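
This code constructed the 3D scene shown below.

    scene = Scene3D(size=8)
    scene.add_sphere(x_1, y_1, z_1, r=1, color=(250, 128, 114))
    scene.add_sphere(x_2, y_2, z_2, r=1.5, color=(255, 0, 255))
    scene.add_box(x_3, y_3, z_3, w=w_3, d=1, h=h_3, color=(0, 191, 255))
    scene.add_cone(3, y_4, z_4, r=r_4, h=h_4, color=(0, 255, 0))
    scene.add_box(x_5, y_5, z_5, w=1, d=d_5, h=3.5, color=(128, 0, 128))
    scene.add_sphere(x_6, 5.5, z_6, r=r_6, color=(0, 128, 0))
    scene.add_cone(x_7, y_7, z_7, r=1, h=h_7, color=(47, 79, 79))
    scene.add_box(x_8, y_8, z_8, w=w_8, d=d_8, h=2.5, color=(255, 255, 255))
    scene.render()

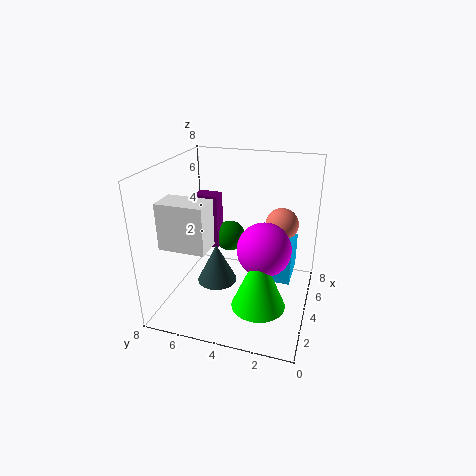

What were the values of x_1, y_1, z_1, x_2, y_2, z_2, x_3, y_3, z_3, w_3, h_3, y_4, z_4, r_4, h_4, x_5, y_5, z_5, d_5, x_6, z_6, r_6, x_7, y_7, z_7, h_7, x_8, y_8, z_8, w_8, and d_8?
x_1 = 6.5; y_1 = 2; z_1 = 4; x_2 = 4; y_2 = 2.5; z_2 = 3.5; x_3 = 4; y_3 = 1; z_3 = 1.5; w_3 = 2.5; h_3 = 2; y_4 = 2.5; z_4 = 0.5; r_4 = 1.5; h_4 = 3.5; x_5 = 6; y_5 = 6; z_5 = 2; d_5 = 1.5; x_6 = 7; z_6 = 2.5; r_6 = 1; x_7 = 2; y_7 = 4.5; z_7 = 2.5; h_7 = 2; x_8 = 1.5; y_8 = 5; z_8 = 4; w_8 = 1.5; d_8 = 2.5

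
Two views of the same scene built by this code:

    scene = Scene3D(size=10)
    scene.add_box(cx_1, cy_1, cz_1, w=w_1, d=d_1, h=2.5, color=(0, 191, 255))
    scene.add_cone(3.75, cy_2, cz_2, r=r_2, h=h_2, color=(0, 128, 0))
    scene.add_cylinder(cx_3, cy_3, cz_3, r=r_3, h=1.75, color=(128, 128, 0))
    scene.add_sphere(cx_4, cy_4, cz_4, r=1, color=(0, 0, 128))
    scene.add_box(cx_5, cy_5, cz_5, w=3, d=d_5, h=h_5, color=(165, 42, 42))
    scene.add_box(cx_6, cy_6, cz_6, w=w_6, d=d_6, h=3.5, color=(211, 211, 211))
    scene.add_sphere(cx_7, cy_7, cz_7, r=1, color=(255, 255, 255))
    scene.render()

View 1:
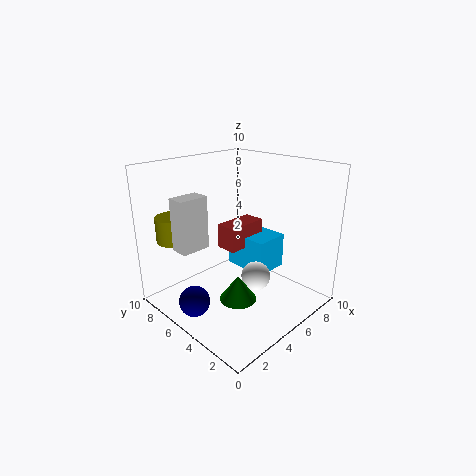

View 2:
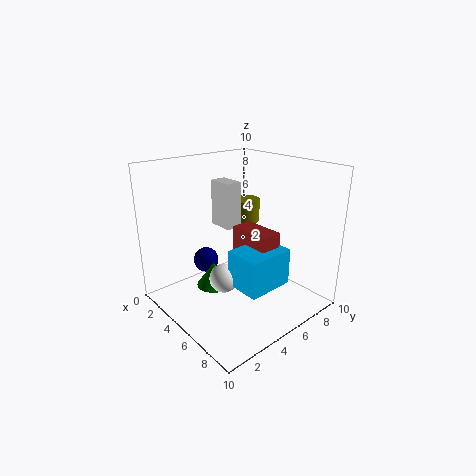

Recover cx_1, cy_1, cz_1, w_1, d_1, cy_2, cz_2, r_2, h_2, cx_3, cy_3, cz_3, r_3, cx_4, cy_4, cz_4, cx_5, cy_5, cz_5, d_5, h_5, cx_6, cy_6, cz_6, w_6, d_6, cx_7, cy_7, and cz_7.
cx_1 = 5.75; cy_1 = 3.5; cz_1 = 2.25; w_1 = 2.5; d_1 = 3.25; cy_2 = 3.75; cz_2 = 1.25; r_2 = 1.25; h_2 = 1.75; cx_3 = 2; cy_3 = 8.25; cz_3 = 4.75; r_3 = 1.25; cx_4 = 1; cy_4 = 5; cz_4 = 1.75; cx_5 = 4.5; cy_5 = 5; cz_5 = 4; d_5 = 1.5; h_5 = 1.75; cx_6 = 1; cy_6 = 5.75; cz_6 = 4.75; w_6 = 2; d_6 = 1.25; cx_7 = 5.25; cy_7 = 3.5; cz_7 = 2.5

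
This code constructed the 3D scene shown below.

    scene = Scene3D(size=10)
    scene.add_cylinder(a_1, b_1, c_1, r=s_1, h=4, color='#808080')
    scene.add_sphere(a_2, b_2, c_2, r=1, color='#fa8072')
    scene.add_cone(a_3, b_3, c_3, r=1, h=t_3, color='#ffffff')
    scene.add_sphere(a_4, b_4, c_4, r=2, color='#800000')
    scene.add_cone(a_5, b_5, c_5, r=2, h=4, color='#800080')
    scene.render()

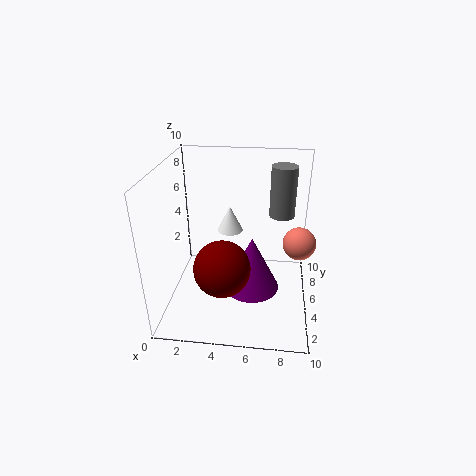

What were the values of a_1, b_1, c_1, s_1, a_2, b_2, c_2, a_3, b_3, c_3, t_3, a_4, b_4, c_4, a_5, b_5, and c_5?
a_1 = 8
b_1 = 9
c_1 = 5
s_1 = 1
a_2 = 9
b_2 = 3
c_2 = 6
a_3 = 4
b_3 = 8
c_3 = 4
t_3 = 2
a_4 = 4
b_4 = 4
c_4 = 3
a_5 = 6
b_5 = 5
c_5 = 1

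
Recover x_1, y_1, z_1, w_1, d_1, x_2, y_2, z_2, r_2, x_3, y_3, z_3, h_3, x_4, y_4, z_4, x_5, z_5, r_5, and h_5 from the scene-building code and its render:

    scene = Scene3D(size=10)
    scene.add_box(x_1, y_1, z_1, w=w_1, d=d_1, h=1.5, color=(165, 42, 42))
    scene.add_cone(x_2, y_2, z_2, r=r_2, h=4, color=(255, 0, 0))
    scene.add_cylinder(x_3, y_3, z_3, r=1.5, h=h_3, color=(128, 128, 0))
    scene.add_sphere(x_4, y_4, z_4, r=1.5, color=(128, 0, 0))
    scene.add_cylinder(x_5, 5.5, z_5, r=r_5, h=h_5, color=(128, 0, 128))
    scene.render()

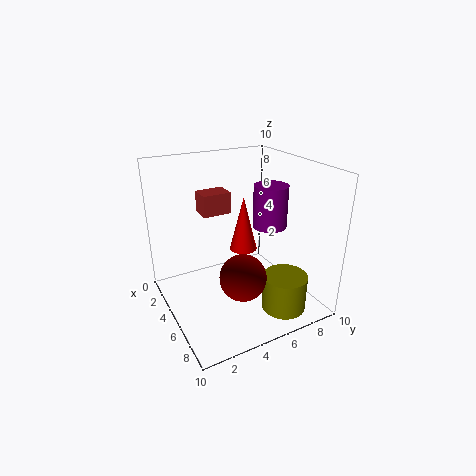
x_1 = 2.5; y_1 = 3; z_1 = 6.5; w_1 = 1.5; d_1 = 2; x_2 = 4; y_2 = 6; z_2 = 3.5; r_2 = 1; x_3 = 8; y_3 = 7; z_3 = 0.5; h_3 = 2.5; x_4 = 7.5; y_4 = 4; z_4 = 3.5; x_5 = 8; z_5 = 7; r_5 = 1; h_5 = 2.5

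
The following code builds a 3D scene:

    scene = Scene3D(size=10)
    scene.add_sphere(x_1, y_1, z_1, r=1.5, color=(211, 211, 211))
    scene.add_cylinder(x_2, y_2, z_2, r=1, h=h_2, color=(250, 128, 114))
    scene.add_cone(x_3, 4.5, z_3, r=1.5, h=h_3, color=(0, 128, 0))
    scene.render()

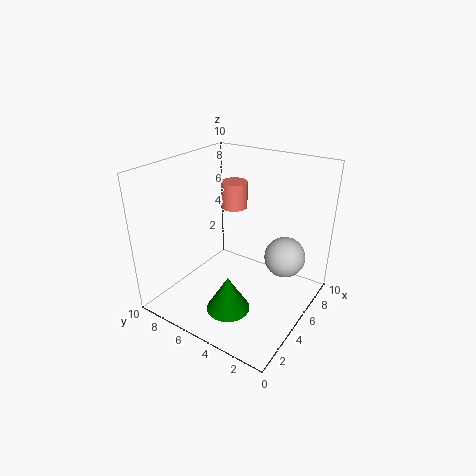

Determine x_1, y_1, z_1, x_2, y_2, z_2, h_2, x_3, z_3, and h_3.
x_1 = 7.5
y_1 = 2.5
z_1 = 3
x_2 = 7.5
y_2 = 7
z_2 = 6
h_2 = 2
x_3 = 3
z_3 = 0.5
h_3 = 2.5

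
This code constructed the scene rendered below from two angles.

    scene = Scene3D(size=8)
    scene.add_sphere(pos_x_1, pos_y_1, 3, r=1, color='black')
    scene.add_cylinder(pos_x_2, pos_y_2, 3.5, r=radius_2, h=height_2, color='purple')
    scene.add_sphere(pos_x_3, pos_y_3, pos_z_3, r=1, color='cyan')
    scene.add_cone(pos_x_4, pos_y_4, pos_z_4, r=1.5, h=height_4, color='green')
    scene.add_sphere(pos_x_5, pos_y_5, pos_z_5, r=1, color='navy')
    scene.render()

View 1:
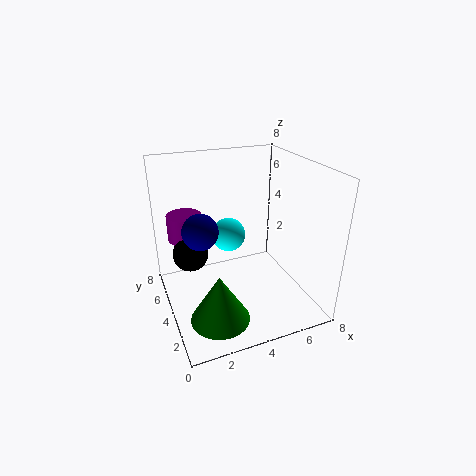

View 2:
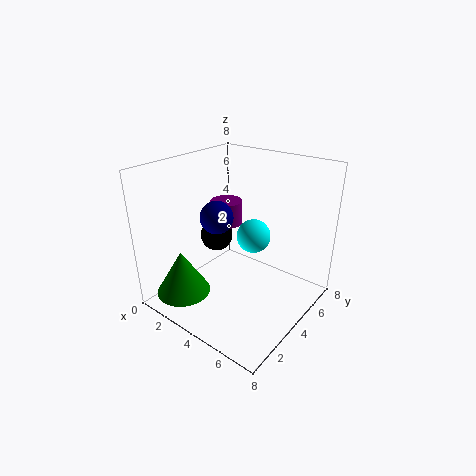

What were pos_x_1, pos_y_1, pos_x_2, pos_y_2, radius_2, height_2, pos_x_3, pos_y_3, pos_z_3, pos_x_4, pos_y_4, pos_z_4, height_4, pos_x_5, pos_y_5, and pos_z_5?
pos_x_1 = 1.5, pos_y_1 = 5, pos_x_2 = 1.5, pos_y_2 = 6, radius_2 = 1, height_2 = 1.5, pos_x_3 = 4, pos_y_3 = 5.5, pos_z_3 = 3.5, pos_x_4 = 2, pos_y_4 = 1.5, pos_z_4 = 1, height_4 = 2.5, pos_x_5 = 2, pos_y_5 = 4.5, pos_z_5 = 4.5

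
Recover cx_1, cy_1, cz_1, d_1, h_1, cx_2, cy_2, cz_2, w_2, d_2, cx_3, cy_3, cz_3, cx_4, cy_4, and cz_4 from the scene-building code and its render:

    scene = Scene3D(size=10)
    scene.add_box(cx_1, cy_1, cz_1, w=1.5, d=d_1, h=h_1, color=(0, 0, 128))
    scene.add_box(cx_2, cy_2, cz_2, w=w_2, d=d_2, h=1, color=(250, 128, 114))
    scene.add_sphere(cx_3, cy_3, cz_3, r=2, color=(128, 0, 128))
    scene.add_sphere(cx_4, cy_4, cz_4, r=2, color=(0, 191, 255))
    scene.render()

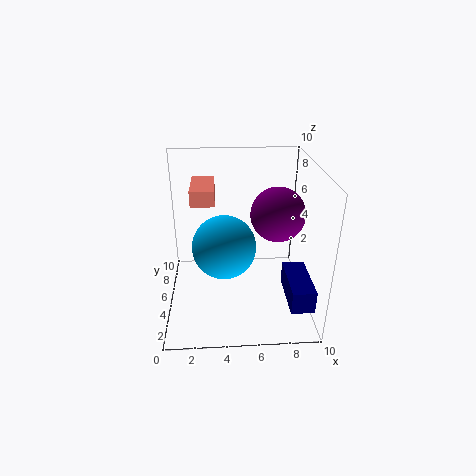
cx_1 = 8, cy_1 = 0.5, cz_1 = 2, d_1 = 3.5, h_1 = 1.5, cx_2 = 2, cy_2 = 3.5, cz_2 = 8, w_2 = 1.5, d_2 = 3, cx_3 = 8, cy_3 = 6.5, cz_3 = 6, cx_4 = 4, cy_4 = 3, cz_4 = 5.5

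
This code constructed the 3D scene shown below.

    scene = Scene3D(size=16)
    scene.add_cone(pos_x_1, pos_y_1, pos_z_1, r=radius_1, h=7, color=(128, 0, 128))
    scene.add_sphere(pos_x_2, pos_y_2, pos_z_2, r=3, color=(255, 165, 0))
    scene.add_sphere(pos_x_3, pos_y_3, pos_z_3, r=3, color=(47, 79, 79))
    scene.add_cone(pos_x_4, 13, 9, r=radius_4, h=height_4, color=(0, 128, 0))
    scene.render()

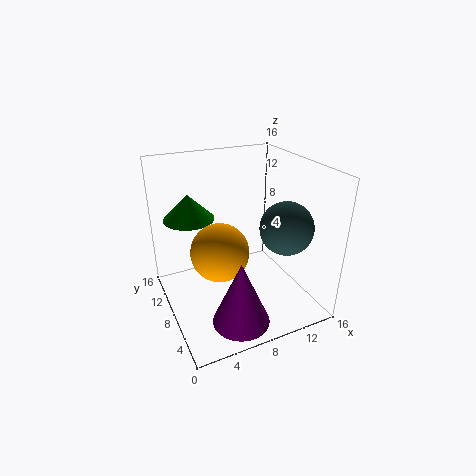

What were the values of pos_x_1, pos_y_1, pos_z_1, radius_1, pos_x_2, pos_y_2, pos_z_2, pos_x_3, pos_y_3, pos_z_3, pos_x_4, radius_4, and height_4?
pos_x_1 = 6; pos_y_1 = 3; pos_z_1 = 1; radius_1 = 3; pos_x_2 = 5; pos_y_2 = 6; pos_z_2 = 8; pos_x_3 = 13; pos_y_3 = 6; pos_z_3 = 9; pos_x_4 = 4; radius_4 = 3; height_4 = 3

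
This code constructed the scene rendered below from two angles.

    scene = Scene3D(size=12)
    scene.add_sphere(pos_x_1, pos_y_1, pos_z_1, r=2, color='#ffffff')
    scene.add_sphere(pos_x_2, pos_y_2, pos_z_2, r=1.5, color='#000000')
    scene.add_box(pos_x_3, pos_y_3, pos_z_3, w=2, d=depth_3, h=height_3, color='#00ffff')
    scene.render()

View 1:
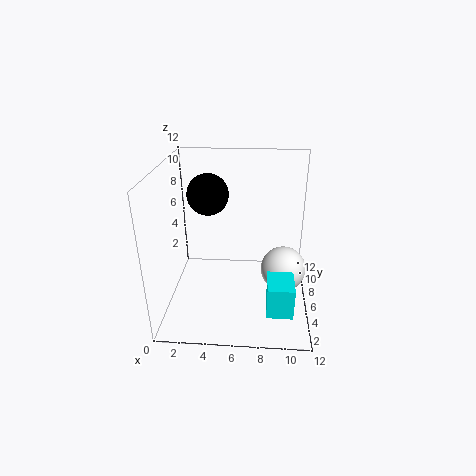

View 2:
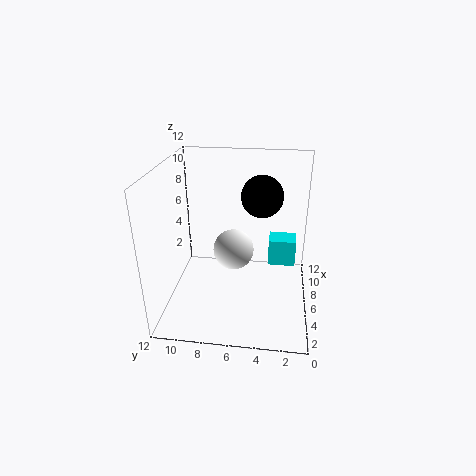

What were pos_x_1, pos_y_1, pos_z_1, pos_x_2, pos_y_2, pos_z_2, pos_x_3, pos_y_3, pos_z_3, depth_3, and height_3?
pos_x_1 = 10; pos_y_1 = 7; pos_z_1 = 2.5; pos_x_2 = 4; pos_y_2 = 4; pos_z_2 = 10.5; pos_x_3 = 8.5; pos_y_3 = 1; pos_z_3 = 2; depth_3 = 2.5; height_3 = 2.5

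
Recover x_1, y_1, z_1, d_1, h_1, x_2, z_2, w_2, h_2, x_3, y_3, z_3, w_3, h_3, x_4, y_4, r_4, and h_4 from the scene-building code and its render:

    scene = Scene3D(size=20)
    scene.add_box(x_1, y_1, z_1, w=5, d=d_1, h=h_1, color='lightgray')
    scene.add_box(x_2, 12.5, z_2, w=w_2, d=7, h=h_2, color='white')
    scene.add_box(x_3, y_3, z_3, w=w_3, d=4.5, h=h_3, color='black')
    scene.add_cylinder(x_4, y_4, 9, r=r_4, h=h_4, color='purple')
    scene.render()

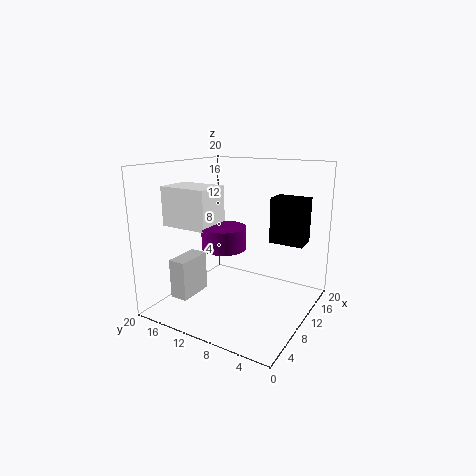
x_1 = 3.5, y_1 = 14.5, z_1 = 2, d_1 = 2.5, h_1 = 5.5, x_2 = 5.5, z_2 = 11.5, w_2 = 5, h_2 = 5.5, x_3 = 10.5, y_3 = 1, z_3 = 10, w_3 = 3, h_3 = 6, x_4 = 8, y_4 = 11, r_4 = 3, h_4 = 3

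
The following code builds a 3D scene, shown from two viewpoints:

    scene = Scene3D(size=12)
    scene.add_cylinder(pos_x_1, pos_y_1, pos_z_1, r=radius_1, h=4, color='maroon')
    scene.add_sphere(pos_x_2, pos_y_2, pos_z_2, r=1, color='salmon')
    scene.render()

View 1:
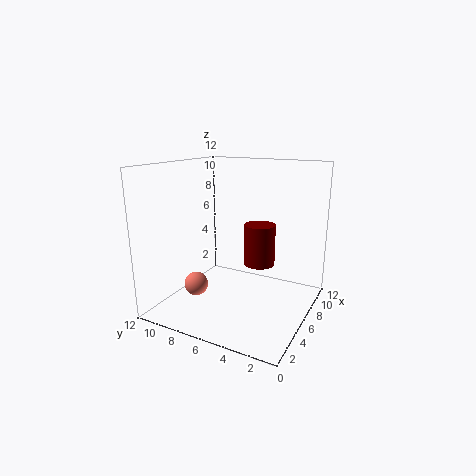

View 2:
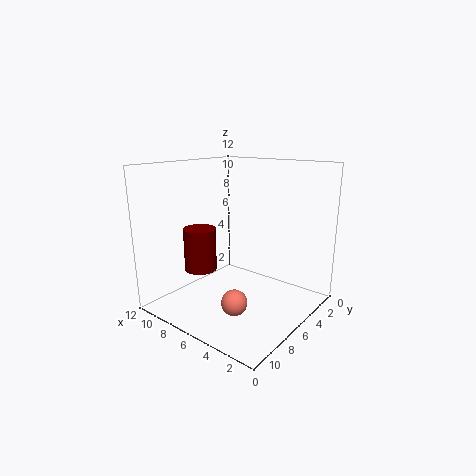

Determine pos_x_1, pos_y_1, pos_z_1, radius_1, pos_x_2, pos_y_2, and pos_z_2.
pos_x_1 = 10.5, pos_y_1 = 6, pos_z_1 = 2, radius_1 = 1.5, pos_x_2 = 4, pos_y_2 = 9, pos_z_2 = 2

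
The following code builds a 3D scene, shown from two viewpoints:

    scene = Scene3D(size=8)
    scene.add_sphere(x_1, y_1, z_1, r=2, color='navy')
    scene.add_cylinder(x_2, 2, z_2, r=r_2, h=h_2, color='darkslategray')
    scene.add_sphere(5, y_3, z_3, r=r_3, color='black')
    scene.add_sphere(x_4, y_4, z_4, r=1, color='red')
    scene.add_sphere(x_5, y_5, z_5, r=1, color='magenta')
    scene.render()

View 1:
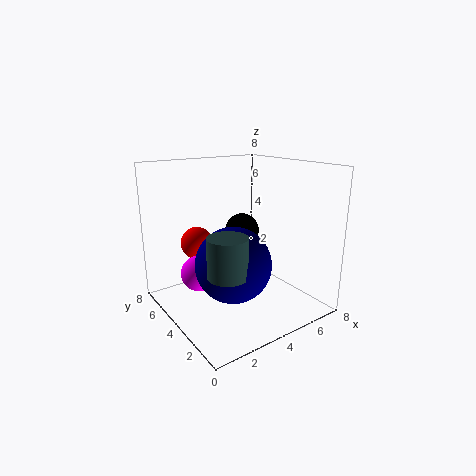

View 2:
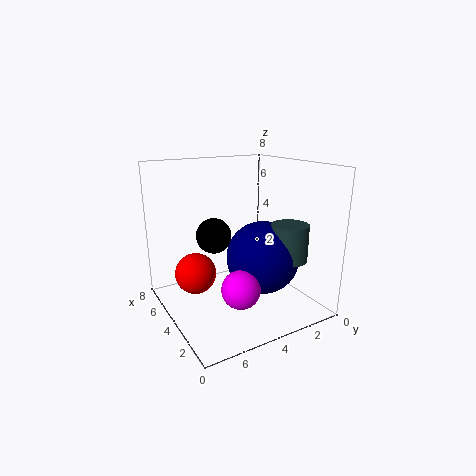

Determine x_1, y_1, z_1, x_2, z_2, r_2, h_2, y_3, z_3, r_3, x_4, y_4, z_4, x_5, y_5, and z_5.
x_1 = 3
y_1 = 3
z_1 = 3
x_2 = 2
z_2 = 3
r_2 = 1
h_2 = 2
y_3 = 5
z_3 = 4
r_3 = 1
x_4 = 3
y_4 = 7
z_4 = 3
x_5 = 2
y_5 = 5
z_5 = 2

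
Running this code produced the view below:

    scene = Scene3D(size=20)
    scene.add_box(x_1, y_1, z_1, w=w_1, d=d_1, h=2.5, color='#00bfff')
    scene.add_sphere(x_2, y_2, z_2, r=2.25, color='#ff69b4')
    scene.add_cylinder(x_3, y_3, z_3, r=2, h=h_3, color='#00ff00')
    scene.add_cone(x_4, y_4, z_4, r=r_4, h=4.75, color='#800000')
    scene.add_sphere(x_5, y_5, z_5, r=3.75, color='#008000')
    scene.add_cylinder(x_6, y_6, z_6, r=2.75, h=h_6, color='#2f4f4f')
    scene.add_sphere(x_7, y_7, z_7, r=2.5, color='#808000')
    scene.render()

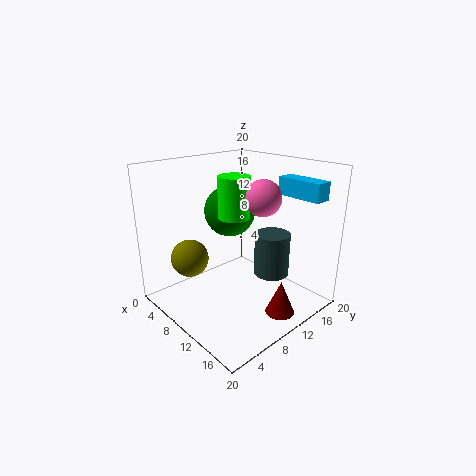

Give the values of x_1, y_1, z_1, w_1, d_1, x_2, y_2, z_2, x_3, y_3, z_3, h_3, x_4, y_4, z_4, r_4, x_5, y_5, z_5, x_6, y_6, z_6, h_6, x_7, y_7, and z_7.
x_1 = 11.75; y_1 = 16; z_1 = 15.5; w_1 = 6.5; d_1 = 2.5; x_2 = 14.75; y_2 = 9.75; z_2 = 16.75; x_3 = 11.75; y_3 = 7.75; z_3 = 14; h_3 = 5.25; x_4 = 16.5; y_4 = 12; z_4 = 0.25; r_4 = 2; x_5 = 6; y_5 = 12; z_5 = 12.5; x_6 = 10.25; y_6 = 17; z_6 = 2; h_6 = 6.75; x_7 = 7.25; y_7 = 3.75; z_7 = 8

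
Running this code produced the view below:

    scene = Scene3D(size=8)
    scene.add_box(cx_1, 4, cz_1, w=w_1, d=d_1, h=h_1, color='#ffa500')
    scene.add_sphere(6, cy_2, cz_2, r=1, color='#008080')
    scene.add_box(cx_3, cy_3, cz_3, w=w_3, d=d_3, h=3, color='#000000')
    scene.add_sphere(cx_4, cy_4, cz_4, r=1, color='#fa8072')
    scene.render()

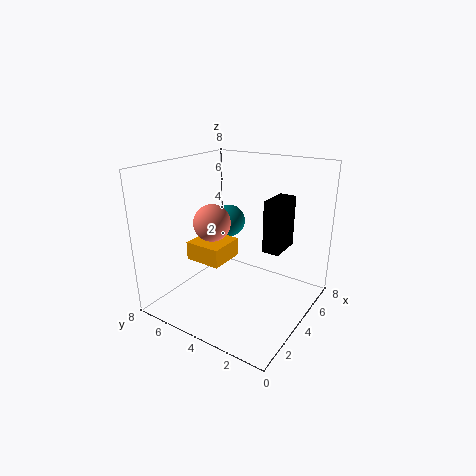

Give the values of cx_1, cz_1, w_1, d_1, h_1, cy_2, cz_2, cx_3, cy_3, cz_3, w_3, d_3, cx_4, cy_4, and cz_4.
cx_1 = 2; cz_1 = 3; w_1 = 2; d_1 = 2; h_1 = 1; cy_2 = 6; cz_2 = 4; cx_3 = 5; cy_3 = 2; cz_3 = 3; w_3 = 2; d_3 = 1; cx_4 = 3; cy_4 = 5; cz_4 = 5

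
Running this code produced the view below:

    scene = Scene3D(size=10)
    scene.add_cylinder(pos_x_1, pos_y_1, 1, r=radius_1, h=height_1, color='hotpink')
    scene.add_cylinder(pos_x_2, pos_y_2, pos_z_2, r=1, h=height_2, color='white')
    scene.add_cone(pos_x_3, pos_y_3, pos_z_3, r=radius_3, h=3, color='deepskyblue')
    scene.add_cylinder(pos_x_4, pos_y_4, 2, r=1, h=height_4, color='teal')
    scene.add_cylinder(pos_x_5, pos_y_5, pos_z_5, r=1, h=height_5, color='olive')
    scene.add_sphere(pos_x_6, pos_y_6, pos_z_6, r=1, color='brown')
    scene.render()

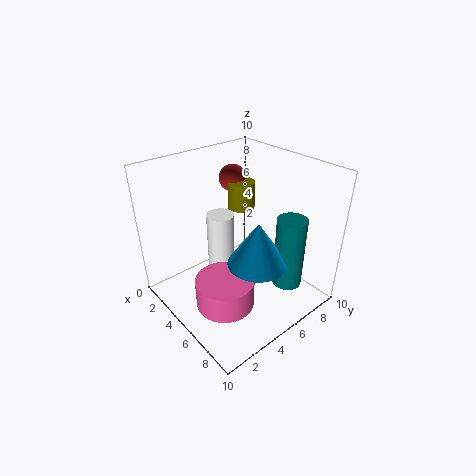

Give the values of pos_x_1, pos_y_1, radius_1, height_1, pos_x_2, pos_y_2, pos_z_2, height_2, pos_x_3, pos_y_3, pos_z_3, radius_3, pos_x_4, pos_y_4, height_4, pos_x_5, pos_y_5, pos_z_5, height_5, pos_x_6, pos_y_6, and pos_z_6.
pos_x_1 = 6; pos_y_1 = 3; radius_1 = 2; height_1 = 2; pos_x_2 = 3; pos_y_2 = 5; pos_z_2 = 1; height_2 = 5; pos_x_3 = 7; pos_y_3 = 5; pos_z_3 = 4; radius_3 = 2; pos_x_4 = 8; pos_y_4 = 7; height_4 = 5; pos_x_5 = 3; pos_y_5 = 7; pos_z_5 = 6; height_5 = 2; pos_x_6 = 2; pos_y_6 = 7; pos_z_6 = 8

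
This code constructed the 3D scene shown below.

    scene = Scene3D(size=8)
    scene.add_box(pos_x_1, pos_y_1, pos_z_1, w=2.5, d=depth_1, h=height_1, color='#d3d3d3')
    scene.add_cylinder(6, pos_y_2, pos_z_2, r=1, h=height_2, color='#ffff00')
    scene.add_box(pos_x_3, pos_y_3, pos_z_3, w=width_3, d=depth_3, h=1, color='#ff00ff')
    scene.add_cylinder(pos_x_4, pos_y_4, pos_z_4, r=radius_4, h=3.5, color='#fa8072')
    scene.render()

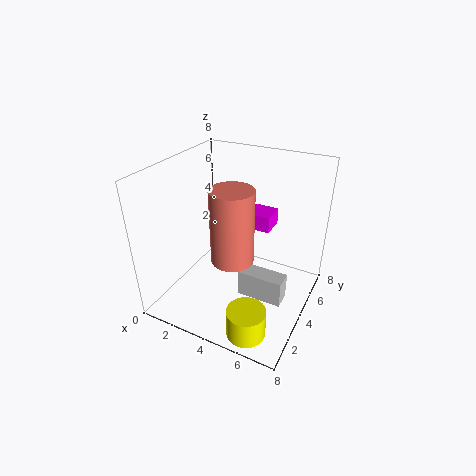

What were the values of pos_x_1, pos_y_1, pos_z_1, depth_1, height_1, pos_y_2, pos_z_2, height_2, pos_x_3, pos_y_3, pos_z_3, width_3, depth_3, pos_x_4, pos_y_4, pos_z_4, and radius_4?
pos_x_1 = 4.5; pos_y_1 = 3; pos_z_1 = 1; depth_1 = 1; height_1 = 1.5; pos_y_2 = 1; pos_z_2 = 0.5; height_2 = 1.5; pos_x_3 = 3.5; pos_y_3 = 6; pos_z_3 = 3.5; width_3 = 1.5; depth_3 = 1.5; pos_x_4 = 5; pos_y_4 = 1.5; pos_z_4 = 4.5; radius_4 = 1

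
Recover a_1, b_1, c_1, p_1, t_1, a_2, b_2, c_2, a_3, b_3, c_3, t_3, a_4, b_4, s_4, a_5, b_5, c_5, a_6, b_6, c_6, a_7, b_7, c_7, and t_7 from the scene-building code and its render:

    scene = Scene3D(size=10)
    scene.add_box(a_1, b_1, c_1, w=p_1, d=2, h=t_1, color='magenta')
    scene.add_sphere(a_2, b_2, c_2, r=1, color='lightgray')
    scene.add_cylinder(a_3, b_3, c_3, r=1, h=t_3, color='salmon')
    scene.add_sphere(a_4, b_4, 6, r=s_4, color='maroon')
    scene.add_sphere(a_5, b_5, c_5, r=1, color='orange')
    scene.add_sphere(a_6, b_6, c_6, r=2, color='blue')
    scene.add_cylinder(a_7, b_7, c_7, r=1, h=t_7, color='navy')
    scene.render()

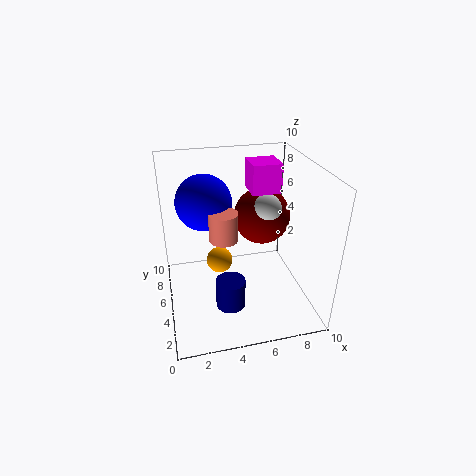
a_1 = 6; b_1 = 5; c_1 = 8; p_1 = 2; t_1 = 2; a_2 = 7; b_2 = 5; c_2 = 7; a_3 = 4; b_3 = 5; c_3 = 5; t_3 = 2; a_4 = 7; b_4 = 6; s_4 = 2; a_5 = 4; b_5 = 7; c_5 = 2; a_6 = 3; b_6 = 7; c_6 = 7; a_7 = 4; b_7 = 3; c_7 = 1; t_7 = 2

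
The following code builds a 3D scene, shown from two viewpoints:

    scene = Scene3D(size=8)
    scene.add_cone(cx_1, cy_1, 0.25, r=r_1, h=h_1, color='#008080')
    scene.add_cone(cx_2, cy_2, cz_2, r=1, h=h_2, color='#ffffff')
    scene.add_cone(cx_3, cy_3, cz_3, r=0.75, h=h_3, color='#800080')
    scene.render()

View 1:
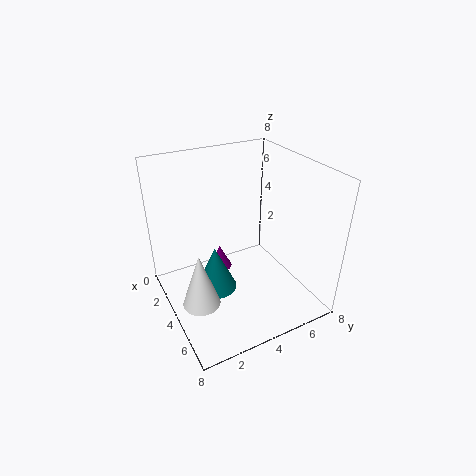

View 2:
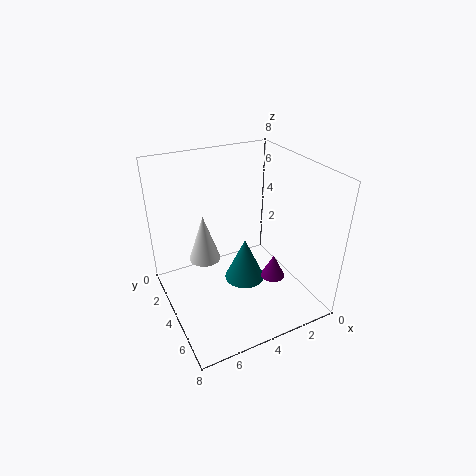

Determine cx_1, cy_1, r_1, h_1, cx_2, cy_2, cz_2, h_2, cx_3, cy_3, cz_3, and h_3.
cx_1 = 3
cy_1 = 3
r_1 = 1.25
h_1 = 2.75
cx_2 = 5
cy_2 = 1.25
cz_2 = 1.25
h_2 = 3
cx_3 = 1.5
cy_3 = 4
cz_3 = 0.5
h_3 = 1.5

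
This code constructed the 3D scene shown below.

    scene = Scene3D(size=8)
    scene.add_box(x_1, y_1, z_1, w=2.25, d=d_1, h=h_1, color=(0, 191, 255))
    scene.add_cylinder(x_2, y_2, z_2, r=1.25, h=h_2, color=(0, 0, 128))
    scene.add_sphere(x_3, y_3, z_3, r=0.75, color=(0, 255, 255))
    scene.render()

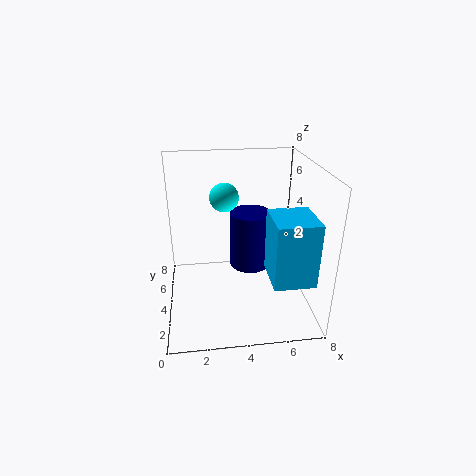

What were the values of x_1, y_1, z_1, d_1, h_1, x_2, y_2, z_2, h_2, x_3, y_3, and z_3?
x_1 = 5.5
y_1 = 1.25
z_1 = 2.25
d_1 = 2.5
h_1 = 3.5
x_2 = 5
y_2 = 5.75
z_2 = 1.25
h_2 = 3.5
x_3 = 3.25
y_3 = 3.75
z_3 = 6.5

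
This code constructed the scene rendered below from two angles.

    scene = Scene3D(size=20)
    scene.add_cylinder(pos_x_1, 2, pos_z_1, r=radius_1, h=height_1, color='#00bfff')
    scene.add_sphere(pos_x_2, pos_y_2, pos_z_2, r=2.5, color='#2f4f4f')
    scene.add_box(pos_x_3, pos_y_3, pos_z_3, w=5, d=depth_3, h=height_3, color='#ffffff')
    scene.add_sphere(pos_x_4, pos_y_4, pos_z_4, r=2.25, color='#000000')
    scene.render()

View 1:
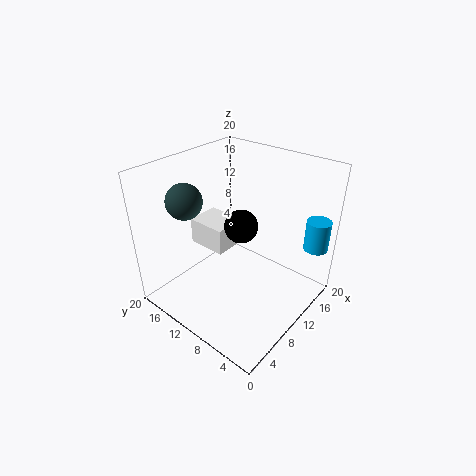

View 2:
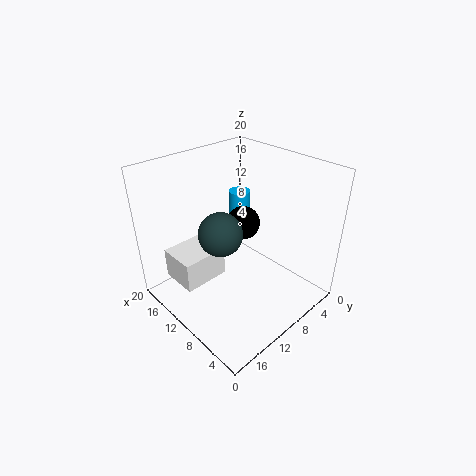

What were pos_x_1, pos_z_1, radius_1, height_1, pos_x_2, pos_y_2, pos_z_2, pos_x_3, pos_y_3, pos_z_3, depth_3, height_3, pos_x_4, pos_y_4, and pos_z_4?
pos_x_1 = 18
pos_z_1 = 7.5
radius_1 = 1.75
height_1 = 4.5
pos_x_2 = 6.25
pos_y_2 = 16.25
pos_z_2 = 15
pos_x_3 = 9.5
pos_y_3 = 13
pos_z_3 = 6
depth_3 = 6
height_3 = 4
pos_x_4 = 9.75
pos_y_4 = 9.25
pos_z_4 = 12.25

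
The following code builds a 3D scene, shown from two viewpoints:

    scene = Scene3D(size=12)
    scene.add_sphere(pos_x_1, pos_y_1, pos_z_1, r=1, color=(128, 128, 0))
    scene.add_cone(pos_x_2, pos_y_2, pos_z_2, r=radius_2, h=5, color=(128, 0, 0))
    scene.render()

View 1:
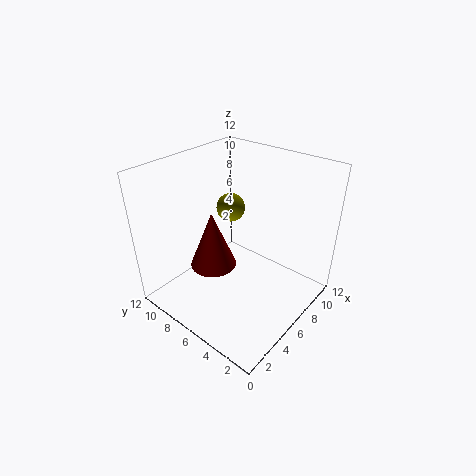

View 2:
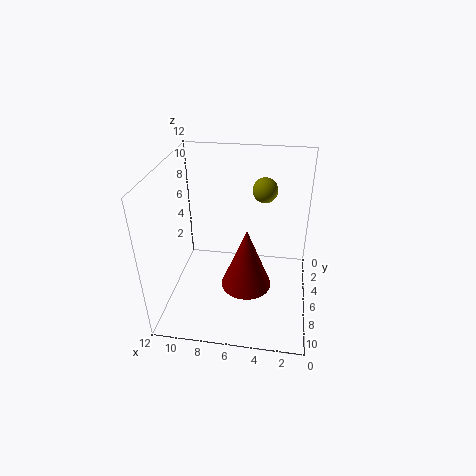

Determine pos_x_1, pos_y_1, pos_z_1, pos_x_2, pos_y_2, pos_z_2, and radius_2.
pos_x_1 = 4, pos_y_1 = 5, pos_z_1 = 10, pos_x_2 = 5, pos_y_2 = 8, pos_z_2 = 3, radius_2 = 2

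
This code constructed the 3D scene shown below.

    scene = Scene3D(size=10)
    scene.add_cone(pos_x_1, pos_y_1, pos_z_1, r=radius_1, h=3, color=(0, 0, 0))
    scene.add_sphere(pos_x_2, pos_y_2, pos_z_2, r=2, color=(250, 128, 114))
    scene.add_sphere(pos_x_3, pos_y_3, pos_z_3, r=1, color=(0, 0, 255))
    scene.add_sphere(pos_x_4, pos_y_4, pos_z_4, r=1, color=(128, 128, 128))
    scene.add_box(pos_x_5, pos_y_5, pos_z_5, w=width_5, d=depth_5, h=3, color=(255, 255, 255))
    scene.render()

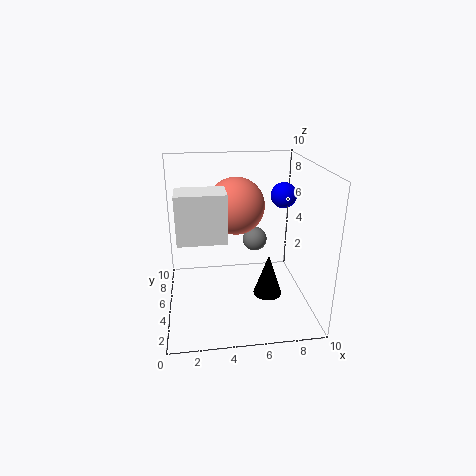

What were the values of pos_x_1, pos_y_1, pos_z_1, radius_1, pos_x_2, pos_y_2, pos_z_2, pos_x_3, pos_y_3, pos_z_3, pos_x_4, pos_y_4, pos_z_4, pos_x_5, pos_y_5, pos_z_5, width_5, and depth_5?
pos_x_1 = 7, pos_y_1 = 4, pos_z_1 = 1, radius_1 = 1, pos_x_2 = 5, pos_y_2 = 6, pos_z_2 = 7, pos_x_3 = 9, pos_y_3 = 8, pos_z_3 = 7, pos_x_4 = 7, pos_y_4 = 9, pos_z_4 = 3, pos_x_5 = 1, pos_y_5 = 2, pos_z_5 = 6, width_5 = 3, depth_5 = 2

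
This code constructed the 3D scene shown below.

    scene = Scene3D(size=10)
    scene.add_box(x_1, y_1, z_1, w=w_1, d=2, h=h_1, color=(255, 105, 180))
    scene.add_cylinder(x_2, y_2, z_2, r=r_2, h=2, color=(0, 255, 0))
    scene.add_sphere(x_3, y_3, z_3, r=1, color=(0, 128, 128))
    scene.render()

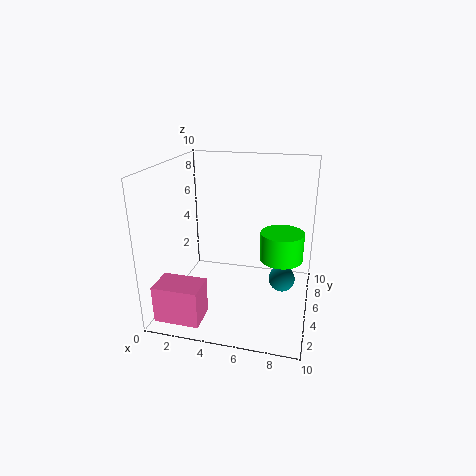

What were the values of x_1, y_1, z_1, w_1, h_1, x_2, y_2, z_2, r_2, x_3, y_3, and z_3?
x_1 = 0.5
y_1 = 0.5
z_1 = 0.5
w_1 = 3
h_1 = 2.5
x_2 = 8
y_2 = 5.5
z_2 = 3.5
r_2 = 1.5
x_3 = 8
y_3 = 7
z_3 = 1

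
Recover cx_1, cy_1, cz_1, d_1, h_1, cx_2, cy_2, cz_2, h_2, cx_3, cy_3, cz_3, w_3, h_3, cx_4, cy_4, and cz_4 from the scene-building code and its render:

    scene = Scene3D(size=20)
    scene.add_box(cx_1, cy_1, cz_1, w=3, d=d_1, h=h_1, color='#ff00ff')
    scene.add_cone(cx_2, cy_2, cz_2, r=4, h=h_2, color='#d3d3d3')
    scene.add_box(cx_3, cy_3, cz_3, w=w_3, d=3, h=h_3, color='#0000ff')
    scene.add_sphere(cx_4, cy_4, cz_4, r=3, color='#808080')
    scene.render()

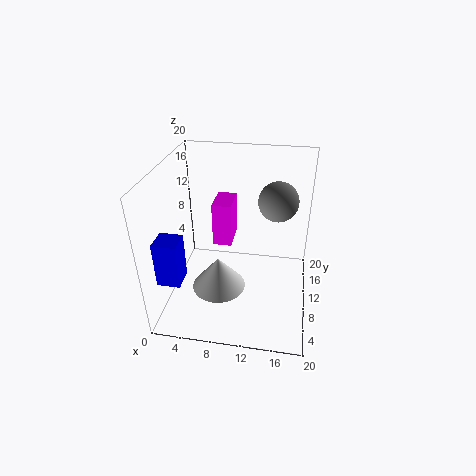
cx_1 = 5, cy_1 = 15, cz_1 = 5, d_1 = 5, h_1 = 7, cx_2 = 7, cy_2 = 10, cz_2 = 1, h_2 = 5, cx_3 = 1, cy_3 = 2, cz_3 = 7, w_3 = 3, h_3 = 6, cx_4 = 15, cy_4 = 16, cz_4 = 13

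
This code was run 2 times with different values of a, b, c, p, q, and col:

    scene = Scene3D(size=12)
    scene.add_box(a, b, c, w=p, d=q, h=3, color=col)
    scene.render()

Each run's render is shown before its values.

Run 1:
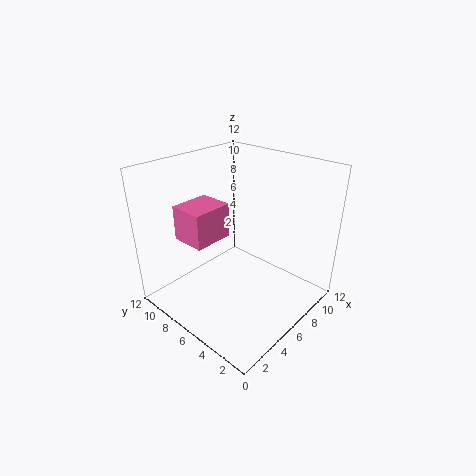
a = 3
b = 7.5
c = 5.5
p = 3.5
q = 3
col = 'hotpink'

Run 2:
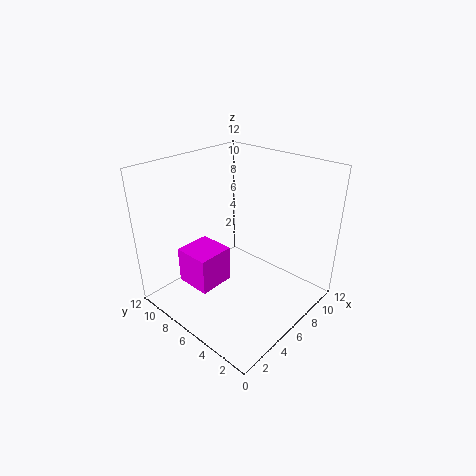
a = 2
b = 6
c = 2.5
p = 3
q = 3
col = 'magenta'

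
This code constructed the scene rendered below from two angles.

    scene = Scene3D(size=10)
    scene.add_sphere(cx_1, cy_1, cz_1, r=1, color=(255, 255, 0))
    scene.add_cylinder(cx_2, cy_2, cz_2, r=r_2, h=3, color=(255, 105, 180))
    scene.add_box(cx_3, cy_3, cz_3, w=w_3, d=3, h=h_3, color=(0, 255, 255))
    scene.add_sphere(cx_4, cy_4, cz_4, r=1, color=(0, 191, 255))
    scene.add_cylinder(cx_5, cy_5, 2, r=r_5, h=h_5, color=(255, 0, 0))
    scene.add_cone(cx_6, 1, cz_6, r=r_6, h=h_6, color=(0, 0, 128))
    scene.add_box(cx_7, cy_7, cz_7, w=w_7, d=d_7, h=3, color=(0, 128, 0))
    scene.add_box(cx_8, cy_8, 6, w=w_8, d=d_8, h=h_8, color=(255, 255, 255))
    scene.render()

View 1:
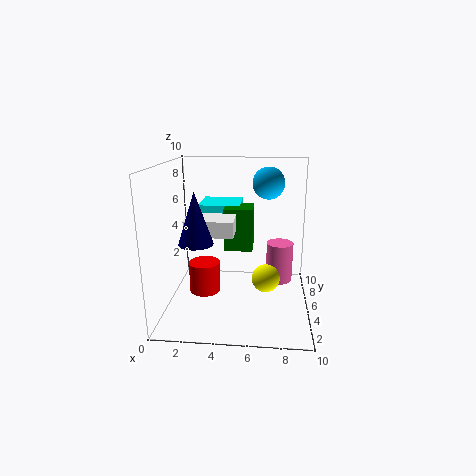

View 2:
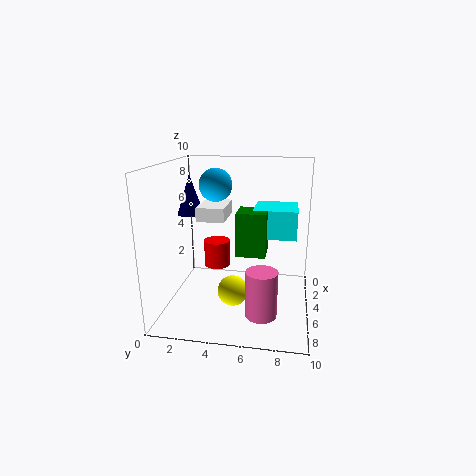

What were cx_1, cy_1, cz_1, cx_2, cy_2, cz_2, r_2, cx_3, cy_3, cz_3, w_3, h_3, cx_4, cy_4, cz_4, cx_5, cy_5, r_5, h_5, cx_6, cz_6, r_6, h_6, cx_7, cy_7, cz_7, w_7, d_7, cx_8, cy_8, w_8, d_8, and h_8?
cx_1 = 7
cy_1 = 5
cz_1 = 2
cx_2 = 8
cy_2 = 7
cz_2 = 1
r_2 = 1
cx_3 = 2
cy_3 = 6
cz_3 = 5
w_3 = 3
h_3 = 2
cx_4 = 7
cy_4 = 4
cz_4 = 9
cx_5 = 3
cy_5 = 3
r_5 = 1
h_5 = 2
cx_6 = 3
cz_6 = 6
r_6 = 1
h_6 = 3
cx_7 = 4
cy_7 = 5
cz_7 = 4
w_7 = 2
d_7 = 2
cx_8 = 2
cy_8 = 2
w_8 = 3
d_8 = 2
h_8 = 1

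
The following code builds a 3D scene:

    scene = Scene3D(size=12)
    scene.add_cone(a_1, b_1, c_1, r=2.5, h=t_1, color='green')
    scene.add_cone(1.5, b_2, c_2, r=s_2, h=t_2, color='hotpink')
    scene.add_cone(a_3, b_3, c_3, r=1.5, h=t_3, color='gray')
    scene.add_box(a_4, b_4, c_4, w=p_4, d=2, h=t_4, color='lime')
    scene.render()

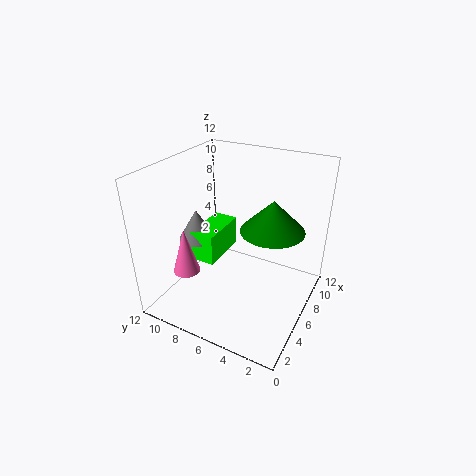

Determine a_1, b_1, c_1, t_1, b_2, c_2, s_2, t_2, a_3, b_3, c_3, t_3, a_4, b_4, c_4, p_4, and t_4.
a_1 = 6
b_1 = 3
c_1 = 7.5
t_1 = 2.5
b_2 = 8
c_2 = 5
s_2 = 1
t_2 = 3.5
a_3 = 4.5
b_3 = 9
c_3 = 6
t_3 = 2.5
a_4 = 3.5
b_4 = 7
c_4 = 4.5
p_4 = 4
t_4 = 2.5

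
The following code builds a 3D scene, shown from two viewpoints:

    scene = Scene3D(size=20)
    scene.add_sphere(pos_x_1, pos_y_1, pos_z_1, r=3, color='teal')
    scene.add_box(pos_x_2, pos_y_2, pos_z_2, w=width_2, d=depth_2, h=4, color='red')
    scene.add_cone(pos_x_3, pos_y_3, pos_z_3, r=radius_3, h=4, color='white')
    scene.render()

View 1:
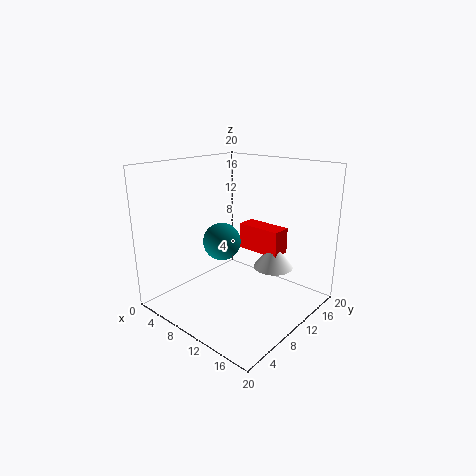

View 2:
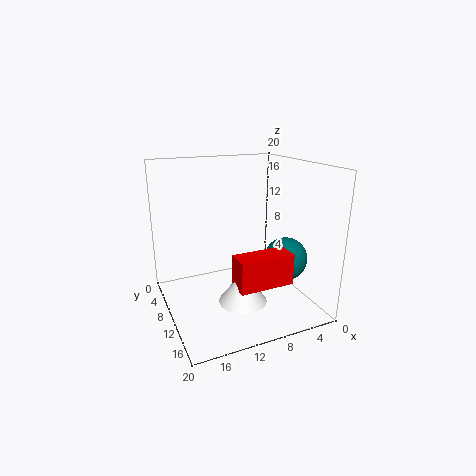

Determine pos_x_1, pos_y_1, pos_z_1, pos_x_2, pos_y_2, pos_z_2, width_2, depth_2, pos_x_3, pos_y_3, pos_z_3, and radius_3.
pos_x_1 = 4, pos_y_1 = 13, pos_z_1 = 7, pos_x_2 = 6, pos_y_2 = 15, pos_z_2 = 6, width_2 = 7, depth_2 = 3, pos_x_3 = 12, pos_y_3 = 16, pos_z_3 = 4, radius_3 = 3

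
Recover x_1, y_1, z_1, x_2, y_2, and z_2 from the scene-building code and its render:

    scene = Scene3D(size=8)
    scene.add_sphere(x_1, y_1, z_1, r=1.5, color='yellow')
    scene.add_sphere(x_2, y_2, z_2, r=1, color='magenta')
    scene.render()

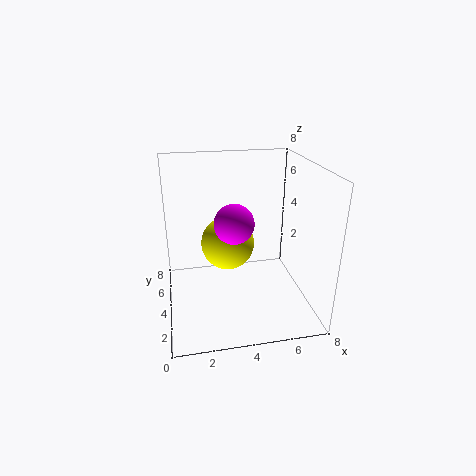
x_1 = 3.5; y_1 = 4.5; z_1 = 3.5; x_2 = 3.5; y_2 = 2.5; z_2 = 5.5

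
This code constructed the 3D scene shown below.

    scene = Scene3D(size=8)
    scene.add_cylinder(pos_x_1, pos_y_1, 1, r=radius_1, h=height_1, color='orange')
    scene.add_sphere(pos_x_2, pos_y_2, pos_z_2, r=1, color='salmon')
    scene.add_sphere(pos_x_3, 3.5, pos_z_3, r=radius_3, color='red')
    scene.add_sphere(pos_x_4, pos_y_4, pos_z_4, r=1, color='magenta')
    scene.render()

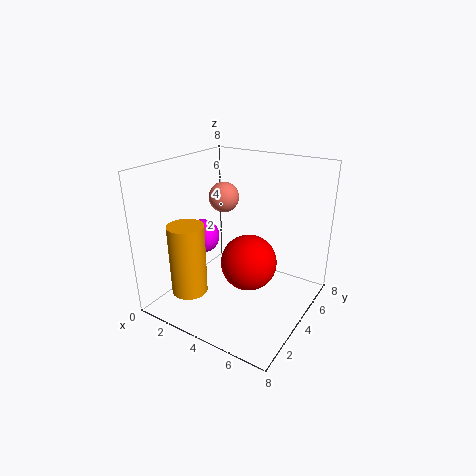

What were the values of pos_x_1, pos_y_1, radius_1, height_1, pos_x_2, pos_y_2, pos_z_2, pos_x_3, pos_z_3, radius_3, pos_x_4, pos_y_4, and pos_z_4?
pos_x_1 = 2
pos_y_1 = 2
radius_1 = 1
height_1 = 4
pos_x_2 = 1
pos_y_2 = 7
pos_z_2 = 5
pos_x_3 = 5
pos_z_3 = 3
radius_3 = 1.5
pos_x_4 = 1.5
pos_y_4 = 4
pos_z_4 = 3.5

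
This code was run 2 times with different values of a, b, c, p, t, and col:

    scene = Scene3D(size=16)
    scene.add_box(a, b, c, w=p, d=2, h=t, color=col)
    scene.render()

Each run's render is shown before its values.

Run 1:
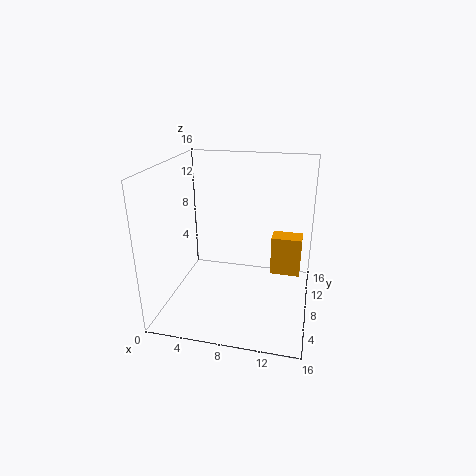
a = 12; b = 5.5; c = 5.5; p = 3; t = 4; col = 'orange'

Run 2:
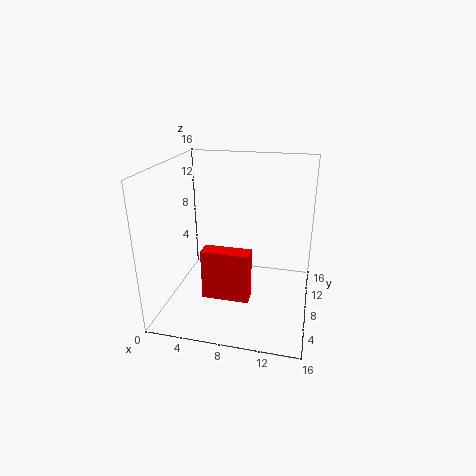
a = 4; b = 6.5; c = 0.5; p = 5.5; t = 6; col = 'red'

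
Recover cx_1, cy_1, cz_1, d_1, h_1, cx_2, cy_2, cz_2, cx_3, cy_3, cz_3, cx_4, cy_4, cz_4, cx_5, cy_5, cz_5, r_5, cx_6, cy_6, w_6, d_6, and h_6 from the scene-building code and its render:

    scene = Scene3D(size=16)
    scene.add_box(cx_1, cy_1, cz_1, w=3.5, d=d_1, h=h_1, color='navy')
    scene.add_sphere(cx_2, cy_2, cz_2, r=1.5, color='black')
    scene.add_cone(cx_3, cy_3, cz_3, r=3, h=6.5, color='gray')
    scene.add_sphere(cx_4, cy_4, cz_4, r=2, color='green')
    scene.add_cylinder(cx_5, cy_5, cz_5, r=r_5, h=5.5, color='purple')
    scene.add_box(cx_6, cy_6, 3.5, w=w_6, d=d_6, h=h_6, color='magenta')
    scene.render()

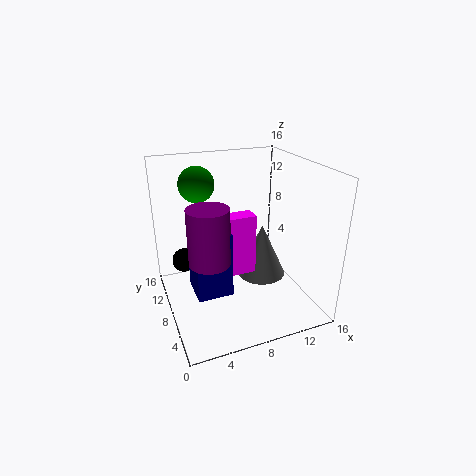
cx_1 = 2
cy_1 = 3
cz_1 = 4.5
d_1 = 3.5
h_1 = 6.5
cx_2 = 3
cy_2 = 14
cz_2 = 3
cx_3 = 12
cy_3 = 10
cz_3 = 1.5
cx_4 = 4.5
cy_4 = 11.5
cz_4 = 13.5
cx_5 = 3.5
cy_5 = 4
cz_5 = 8
r_5 = 2
cx_6 = 6
cy_6 = 7.5
w_6 = 4
d_6 = 2
h_6 = 7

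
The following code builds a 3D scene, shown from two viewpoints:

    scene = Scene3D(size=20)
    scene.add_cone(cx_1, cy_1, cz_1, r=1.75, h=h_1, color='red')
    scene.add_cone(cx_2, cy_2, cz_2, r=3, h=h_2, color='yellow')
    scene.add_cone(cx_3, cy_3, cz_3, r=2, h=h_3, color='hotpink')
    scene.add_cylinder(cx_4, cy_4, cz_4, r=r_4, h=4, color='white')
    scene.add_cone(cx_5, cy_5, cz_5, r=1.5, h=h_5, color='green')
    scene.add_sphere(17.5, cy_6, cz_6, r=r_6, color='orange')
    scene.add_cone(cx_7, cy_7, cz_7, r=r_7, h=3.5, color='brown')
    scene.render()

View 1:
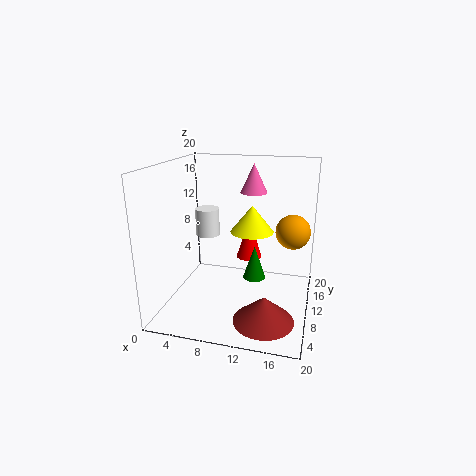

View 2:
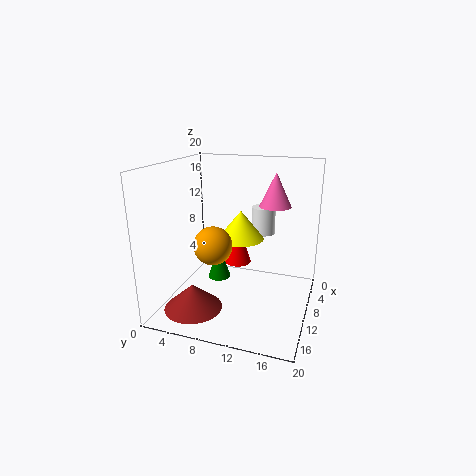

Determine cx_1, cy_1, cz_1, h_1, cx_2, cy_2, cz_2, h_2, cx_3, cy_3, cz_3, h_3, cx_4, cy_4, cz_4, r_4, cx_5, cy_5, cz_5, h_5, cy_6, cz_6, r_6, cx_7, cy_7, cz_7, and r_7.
cx_1 = 11.5
cy_1 = 10.5
cz_1 = 7.25
h_1 = 5.5
cx_2 = 11.75
cy_2 = 11
cz_2 = 10.75
h_2 = 3.75
cx_3 = 11
cy_3 = 15.25
cz_3 = 15.25
h_3 = 4.25
cx_4 = 4.75
cy_4 = 12.25
cz_4 = 9.25
r_4 = 1.75
cx_5 = 12.75
cy_5 = 8.25
cz_5 = 5.25
h_5 = 4.5
cy_6 = 9.5
cz_6 = 11.75
r_6 = 2.25
cx_7 = 14.75
cy_7 = 5
cz_7 = 0.75
r_7 = 4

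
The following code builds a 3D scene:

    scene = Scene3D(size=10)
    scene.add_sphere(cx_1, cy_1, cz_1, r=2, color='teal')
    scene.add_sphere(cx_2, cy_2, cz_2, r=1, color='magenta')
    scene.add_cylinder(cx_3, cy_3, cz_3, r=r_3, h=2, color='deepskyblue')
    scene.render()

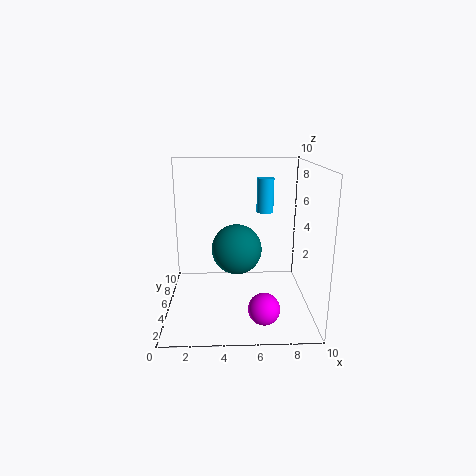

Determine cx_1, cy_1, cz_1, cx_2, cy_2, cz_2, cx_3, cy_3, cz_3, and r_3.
cx_1 = 5; cy_1 = 8; cz_1 = 3; cx_2 = 6.5; cy_2 = 1.5; cz_2 = 1.5; cx_3 = 6.5; cy_3 = 2.5; cz_3 = 7.5; r_3 = 0.5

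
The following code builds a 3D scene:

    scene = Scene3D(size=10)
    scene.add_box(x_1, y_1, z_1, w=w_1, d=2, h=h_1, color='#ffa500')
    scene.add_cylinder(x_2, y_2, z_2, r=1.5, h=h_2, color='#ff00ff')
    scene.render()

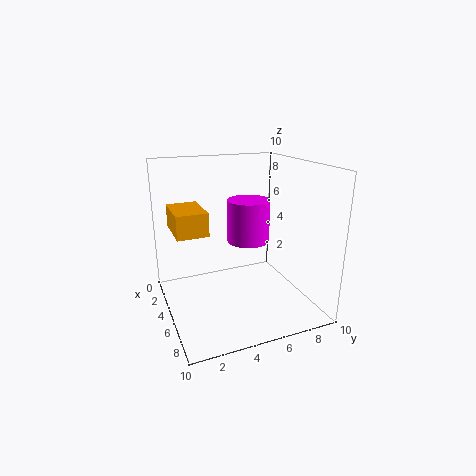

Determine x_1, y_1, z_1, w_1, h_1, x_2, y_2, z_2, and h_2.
x_1 = 3.5, y_1 = 0.5, z_1 = 6, w_1 = 3, h_1 = 1.5, x_2 = 4.5, y_2 = 6, z_2 = 4.5, h_2 = 3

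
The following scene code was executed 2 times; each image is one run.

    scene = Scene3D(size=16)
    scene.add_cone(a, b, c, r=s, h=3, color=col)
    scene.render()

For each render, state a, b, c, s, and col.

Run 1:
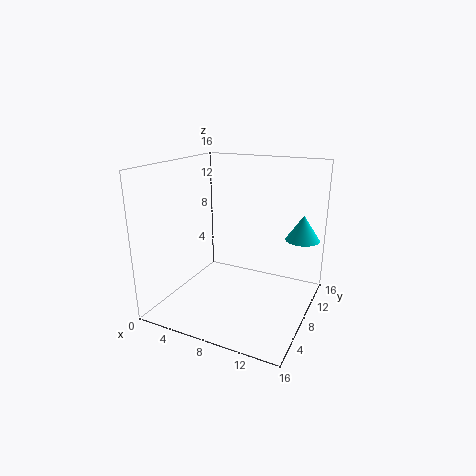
a = 14, b = 13, c = 7, s = 2, col = 'cyan'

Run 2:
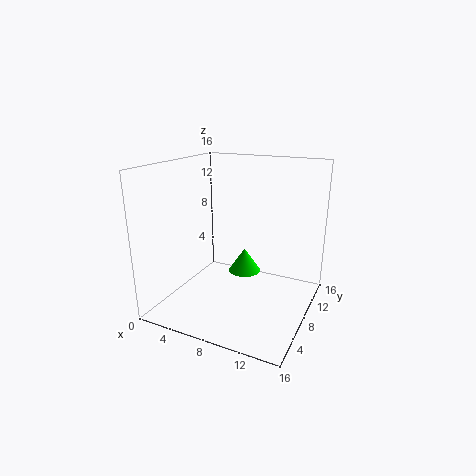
a = 7, b = 12, c = 2, s = 2, col = 'lime'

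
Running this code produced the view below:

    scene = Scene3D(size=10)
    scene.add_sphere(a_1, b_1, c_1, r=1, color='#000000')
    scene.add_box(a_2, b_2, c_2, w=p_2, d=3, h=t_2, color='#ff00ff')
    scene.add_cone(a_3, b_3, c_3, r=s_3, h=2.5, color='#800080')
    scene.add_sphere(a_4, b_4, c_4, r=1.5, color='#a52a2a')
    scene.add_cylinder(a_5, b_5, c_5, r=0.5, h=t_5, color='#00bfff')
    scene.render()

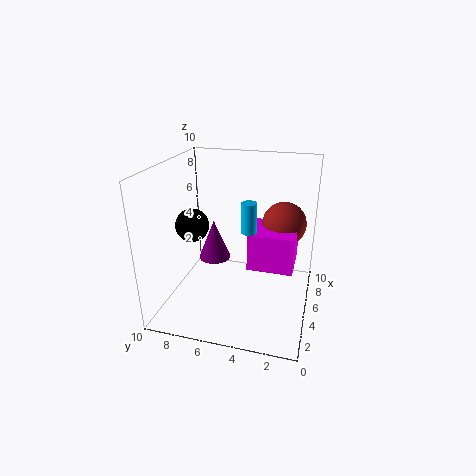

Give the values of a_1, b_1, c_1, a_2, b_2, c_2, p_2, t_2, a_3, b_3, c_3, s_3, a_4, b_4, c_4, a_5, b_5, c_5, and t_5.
a_1 = 2, b_1 = 7, c_1 = 7, a_2 = 3.5, b_2 = 1, c_2 = 3.5, p_2 = 3, t_2 = 2.5, a_3 = 3, b_3 = 6, c_3 = 4.5, s_3 = 1, a_4 = 6, b_4 = 2, c_4 = 6, a_5 = 4, b_5 = 4, c_5 = 6, t_5 = 2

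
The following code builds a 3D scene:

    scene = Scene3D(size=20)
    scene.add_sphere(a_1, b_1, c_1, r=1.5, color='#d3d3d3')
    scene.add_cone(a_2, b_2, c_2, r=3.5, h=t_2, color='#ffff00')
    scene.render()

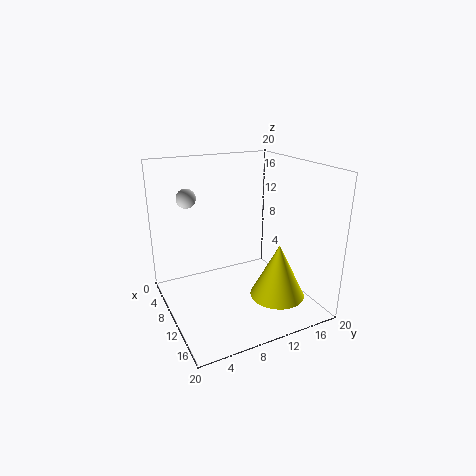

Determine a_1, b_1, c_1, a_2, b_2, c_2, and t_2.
a_1 = 1.5; b_1 = 5.5; c_1 = 14; a_2 = 16.5; b_2 = 12.5; c_2 = 4; t_2 = 7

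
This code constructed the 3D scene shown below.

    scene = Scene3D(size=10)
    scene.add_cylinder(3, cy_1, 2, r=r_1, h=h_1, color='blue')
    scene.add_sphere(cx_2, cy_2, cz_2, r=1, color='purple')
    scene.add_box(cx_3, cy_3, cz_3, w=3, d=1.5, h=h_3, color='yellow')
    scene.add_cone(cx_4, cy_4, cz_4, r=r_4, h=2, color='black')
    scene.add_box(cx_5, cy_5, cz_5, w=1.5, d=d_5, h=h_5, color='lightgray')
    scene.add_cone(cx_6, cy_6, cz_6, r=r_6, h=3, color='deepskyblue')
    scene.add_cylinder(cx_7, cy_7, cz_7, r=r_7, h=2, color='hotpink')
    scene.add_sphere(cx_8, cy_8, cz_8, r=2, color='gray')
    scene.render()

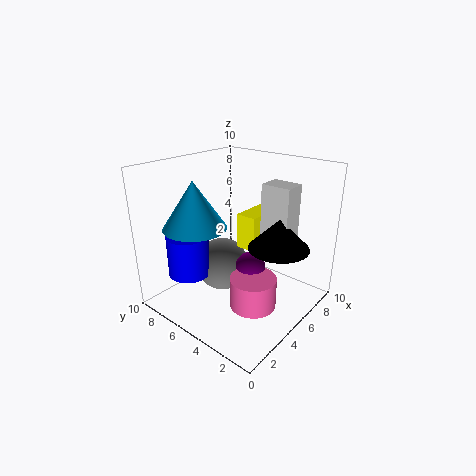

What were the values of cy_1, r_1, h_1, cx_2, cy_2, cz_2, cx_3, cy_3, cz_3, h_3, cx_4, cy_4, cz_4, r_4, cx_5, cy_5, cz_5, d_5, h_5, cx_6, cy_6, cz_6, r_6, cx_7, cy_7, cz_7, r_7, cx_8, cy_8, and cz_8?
cy_1 = 8
r_1 = 1.5
h_1 = 3
cx_2 = 4.5
cy_2 = 3.5
cz_2 = 3.5
cx_3 = 5.5
cy_3 = 4
cz_3 = 4
h_3 = 2.5
cx_4 = 5.5
cy_4 = 2
cz_4 = 5
r_4 = 2
cx_5 = 5.5
cy_5 = 1.5
cz_5 = 4.5
d_5 = 2
h_5 = 4.5
cx_6 = 2
cy_6 = 6
cz_6 = 6.5
r_6 = 2
cx_7 = 3.5
cy_7 = 2.5
cz_7 = 1.5
r_7 = 1.5
cx_8 = 5.5
cy_8 = 7
cz_8 = 2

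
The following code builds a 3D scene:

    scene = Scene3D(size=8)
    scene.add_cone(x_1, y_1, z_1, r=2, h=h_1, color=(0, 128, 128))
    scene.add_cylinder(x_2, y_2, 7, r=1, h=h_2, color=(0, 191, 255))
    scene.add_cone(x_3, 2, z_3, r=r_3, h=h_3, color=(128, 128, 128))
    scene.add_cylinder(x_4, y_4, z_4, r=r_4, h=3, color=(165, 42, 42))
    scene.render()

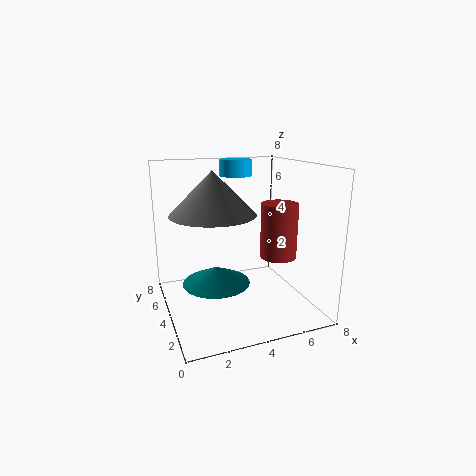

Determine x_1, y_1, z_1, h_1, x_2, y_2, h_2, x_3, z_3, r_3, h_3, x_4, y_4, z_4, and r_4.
x_1 = 3, y_1 = 5, z_1 = 1, h_1 = 1, x_2 = 5, y_2 = 7, h_2 = 1, x_3 = 2, z_3 = 6, r_3 = 2, h_3 = 2, x_4 = 6, y_4 = 3, z_4 = 3, r_4 = 1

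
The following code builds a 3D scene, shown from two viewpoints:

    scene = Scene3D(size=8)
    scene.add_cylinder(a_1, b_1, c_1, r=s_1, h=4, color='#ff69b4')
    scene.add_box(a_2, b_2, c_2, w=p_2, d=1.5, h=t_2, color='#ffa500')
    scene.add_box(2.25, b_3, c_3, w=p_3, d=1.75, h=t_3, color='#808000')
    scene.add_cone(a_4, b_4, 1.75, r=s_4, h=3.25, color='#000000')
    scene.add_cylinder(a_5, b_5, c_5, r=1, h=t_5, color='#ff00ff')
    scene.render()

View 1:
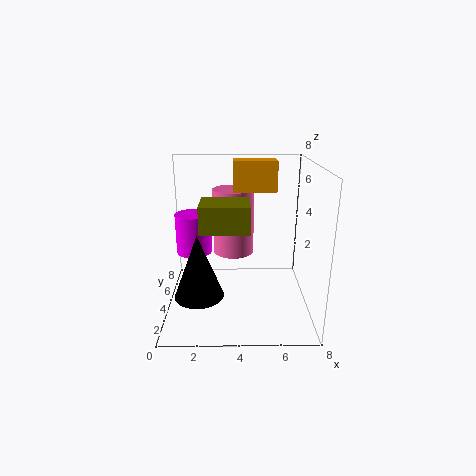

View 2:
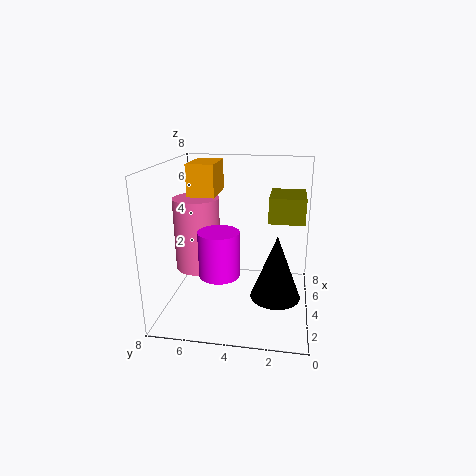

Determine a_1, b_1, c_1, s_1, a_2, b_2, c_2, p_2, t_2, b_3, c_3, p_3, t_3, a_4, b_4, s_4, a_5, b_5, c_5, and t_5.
a_1 = 3.75; b_1 = 6.25; c_1 = 2.25; s_1 = 1.25; a_2 = 3.75; b_2 = 5.25; c_2 = 6.25; p_2 = 2.5; t_2 = 1.75; b_3 = 0.5; c_3 = 5.5; p_3 = 2.25; t_3 = 1.25; a_4 = 2; b_4 = 1.75; s_4 = 1.25; a_5 = 1.5; b_5 = 4.5; c_5 = 3; t_5 = 2.25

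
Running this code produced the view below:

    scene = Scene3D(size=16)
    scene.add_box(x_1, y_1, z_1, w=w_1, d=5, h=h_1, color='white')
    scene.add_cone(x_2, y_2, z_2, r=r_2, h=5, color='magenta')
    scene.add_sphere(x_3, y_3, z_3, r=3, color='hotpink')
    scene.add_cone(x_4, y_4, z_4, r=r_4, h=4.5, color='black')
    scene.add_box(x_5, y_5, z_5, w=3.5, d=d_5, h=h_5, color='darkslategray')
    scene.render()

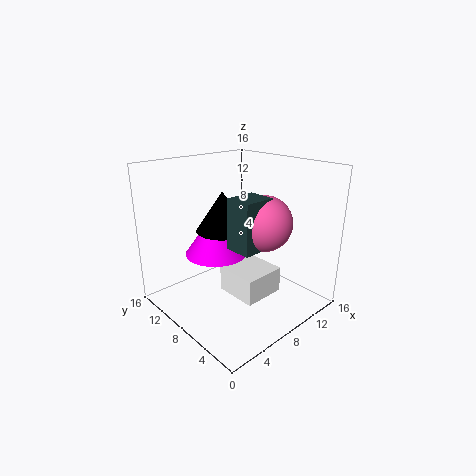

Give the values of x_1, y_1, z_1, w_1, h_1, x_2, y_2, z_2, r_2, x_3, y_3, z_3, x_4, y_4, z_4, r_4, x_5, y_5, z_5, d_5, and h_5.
x_1 = 7
y_1 = 5
z_1 = 1
w_1 = 5
h_1 = 3
x_2 = 6.5
y_2 = 10
z_2 = 6
r_2 = 3.5
x_3 = 9.5
y_3 = 5.5
z_3 = 10
x_4 = 7.5
y_4 = 10
z_4 = 8.5
r_4 = 3
x_5 = 6
y_5 = 4.5
z_5 = 7.5
d_5 = 3
h_5 = 5.5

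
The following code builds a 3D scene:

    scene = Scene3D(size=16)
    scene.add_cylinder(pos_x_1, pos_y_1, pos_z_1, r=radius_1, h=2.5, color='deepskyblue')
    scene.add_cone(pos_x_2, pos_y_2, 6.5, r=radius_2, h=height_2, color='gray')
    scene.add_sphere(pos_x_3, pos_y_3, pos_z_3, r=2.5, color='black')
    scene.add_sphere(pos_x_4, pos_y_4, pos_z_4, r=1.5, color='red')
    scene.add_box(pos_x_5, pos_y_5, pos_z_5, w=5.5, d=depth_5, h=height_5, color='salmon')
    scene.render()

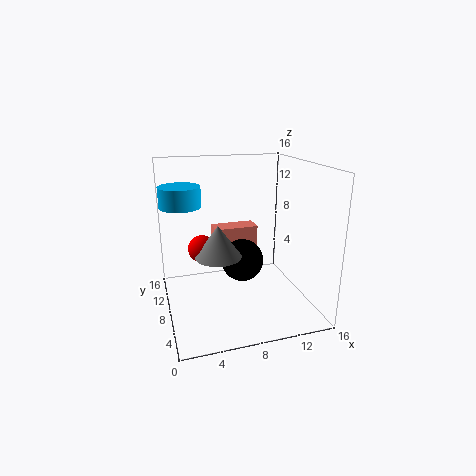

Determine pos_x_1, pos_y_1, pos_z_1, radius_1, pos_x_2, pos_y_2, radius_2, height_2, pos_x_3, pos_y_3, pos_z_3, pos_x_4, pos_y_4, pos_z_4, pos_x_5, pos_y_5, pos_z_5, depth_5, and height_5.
pos_x_1 = 2.5, pos_y_1 = 13.5, pos_z_1 = 10.5, radius_1 = 2.5, pos_x_2 = 5.5, pos_y_2 = 7, radius_2 = 2.5, height_2 = 3.5, pos_x_3 = 9, pos_y_3 = 9.5, pos_z_3 = 4.5, pos_x_4 = 4, pos_y_4 = 8.5, pos_z_4 = 7, pos_x_5 = 6.5, pos_y_5 = 12.5, pos_z_5 = 4, depth_5 = 2.5, height_5 = 3.5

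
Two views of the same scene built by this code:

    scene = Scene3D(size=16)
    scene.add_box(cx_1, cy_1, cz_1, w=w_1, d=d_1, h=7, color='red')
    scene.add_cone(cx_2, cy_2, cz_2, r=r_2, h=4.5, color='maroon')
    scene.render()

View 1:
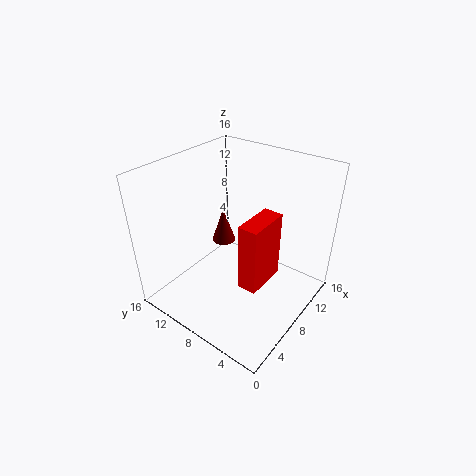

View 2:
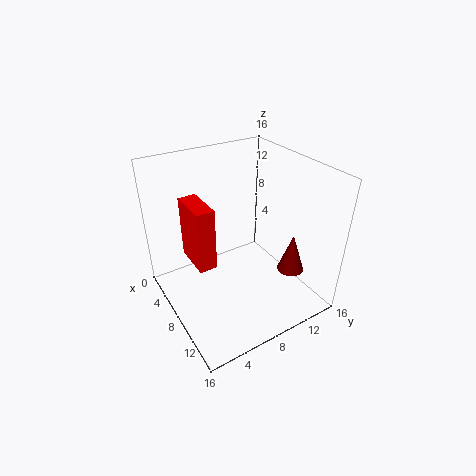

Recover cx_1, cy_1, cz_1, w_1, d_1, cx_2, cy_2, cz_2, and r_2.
cx_1 = 4; cy_1 = 3; cz_1 = 5.5; w_1 = 4.5; d_1 = 2; cx_2 = 11.5; cy_2 = 13; cz_2 = 4; r_2 = 1.5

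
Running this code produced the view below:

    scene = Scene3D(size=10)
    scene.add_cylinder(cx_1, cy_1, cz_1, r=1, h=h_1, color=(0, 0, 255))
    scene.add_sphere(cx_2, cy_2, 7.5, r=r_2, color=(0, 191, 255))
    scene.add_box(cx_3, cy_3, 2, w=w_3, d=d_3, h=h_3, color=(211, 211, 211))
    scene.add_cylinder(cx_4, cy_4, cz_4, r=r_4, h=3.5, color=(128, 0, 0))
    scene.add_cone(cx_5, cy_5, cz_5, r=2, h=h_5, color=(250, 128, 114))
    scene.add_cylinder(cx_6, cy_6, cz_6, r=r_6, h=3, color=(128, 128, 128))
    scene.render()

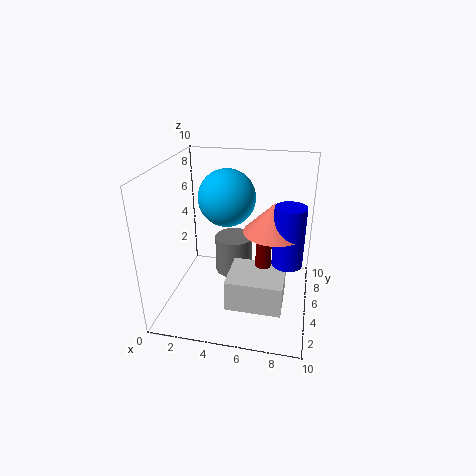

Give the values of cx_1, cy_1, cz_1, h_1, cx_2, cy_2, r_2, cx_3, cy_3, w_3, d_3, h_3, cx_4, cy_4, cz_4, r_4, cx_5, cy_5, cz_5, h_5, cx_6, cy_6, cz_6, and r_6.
cx_1 = 8.5; cy_1 = 4; cz_1 = 4; h_1 = 4; cx_2 = 4; cy_2 = 6; r_2 = 2; cx_3 = 5; cy_3 = 1; w_3 = 3.5; d_3 = 3; h_3 = 2; cx_4 = 7; cy_4 = 3.5; cz_4 = 2.5; r_4 = 0.5; cx_5 = 7.5; cy_5 = 4.5; cz_5 = 6; h_5 = 2; cx_6 = 4; cy_6 = 8; cz_6 = 0.5; r_6 = 1.5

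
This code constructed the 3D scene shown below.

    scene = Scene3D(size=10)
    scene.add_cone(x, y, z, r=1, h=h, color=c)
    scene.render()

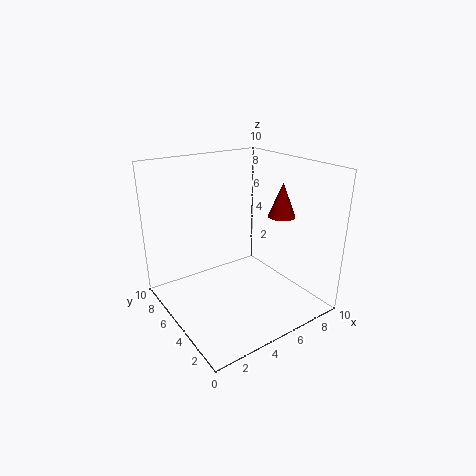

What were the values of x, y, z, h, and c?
x = 8.5, y = 4.5, z = 6, h = 2.5, c = 'maroon'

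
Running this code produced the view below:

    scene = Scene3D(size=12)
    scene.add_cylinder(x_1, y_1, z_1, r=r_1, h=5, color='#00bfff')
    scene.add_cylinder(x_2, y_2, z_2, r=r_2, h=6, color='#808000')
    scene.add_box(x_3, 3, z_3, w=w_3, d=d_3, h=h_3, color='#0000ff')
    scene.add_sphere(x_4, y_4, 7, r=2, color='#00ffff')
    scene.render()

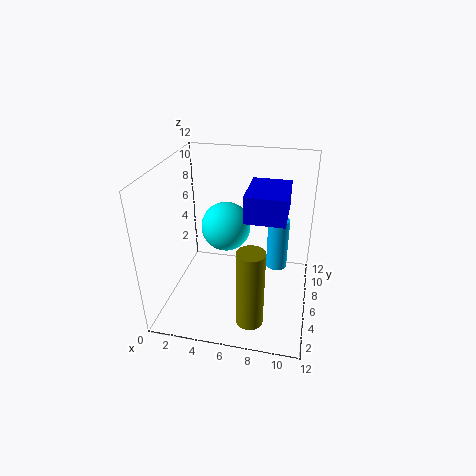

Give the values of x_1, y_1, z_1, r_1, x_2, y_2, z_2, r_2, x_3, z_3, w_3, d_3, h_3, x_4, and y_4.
x_1 = 9, y_1 = 10, z_1 = 1, r_1 = 1, x_2 = 8, y_2 = 1, z_2 = 2, r_2 = 1, x_3 = 7, z_3 = 9, w_3 = 3, d_3 = 4, h_3 = 2, x_4 = 5, y_4 = 6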